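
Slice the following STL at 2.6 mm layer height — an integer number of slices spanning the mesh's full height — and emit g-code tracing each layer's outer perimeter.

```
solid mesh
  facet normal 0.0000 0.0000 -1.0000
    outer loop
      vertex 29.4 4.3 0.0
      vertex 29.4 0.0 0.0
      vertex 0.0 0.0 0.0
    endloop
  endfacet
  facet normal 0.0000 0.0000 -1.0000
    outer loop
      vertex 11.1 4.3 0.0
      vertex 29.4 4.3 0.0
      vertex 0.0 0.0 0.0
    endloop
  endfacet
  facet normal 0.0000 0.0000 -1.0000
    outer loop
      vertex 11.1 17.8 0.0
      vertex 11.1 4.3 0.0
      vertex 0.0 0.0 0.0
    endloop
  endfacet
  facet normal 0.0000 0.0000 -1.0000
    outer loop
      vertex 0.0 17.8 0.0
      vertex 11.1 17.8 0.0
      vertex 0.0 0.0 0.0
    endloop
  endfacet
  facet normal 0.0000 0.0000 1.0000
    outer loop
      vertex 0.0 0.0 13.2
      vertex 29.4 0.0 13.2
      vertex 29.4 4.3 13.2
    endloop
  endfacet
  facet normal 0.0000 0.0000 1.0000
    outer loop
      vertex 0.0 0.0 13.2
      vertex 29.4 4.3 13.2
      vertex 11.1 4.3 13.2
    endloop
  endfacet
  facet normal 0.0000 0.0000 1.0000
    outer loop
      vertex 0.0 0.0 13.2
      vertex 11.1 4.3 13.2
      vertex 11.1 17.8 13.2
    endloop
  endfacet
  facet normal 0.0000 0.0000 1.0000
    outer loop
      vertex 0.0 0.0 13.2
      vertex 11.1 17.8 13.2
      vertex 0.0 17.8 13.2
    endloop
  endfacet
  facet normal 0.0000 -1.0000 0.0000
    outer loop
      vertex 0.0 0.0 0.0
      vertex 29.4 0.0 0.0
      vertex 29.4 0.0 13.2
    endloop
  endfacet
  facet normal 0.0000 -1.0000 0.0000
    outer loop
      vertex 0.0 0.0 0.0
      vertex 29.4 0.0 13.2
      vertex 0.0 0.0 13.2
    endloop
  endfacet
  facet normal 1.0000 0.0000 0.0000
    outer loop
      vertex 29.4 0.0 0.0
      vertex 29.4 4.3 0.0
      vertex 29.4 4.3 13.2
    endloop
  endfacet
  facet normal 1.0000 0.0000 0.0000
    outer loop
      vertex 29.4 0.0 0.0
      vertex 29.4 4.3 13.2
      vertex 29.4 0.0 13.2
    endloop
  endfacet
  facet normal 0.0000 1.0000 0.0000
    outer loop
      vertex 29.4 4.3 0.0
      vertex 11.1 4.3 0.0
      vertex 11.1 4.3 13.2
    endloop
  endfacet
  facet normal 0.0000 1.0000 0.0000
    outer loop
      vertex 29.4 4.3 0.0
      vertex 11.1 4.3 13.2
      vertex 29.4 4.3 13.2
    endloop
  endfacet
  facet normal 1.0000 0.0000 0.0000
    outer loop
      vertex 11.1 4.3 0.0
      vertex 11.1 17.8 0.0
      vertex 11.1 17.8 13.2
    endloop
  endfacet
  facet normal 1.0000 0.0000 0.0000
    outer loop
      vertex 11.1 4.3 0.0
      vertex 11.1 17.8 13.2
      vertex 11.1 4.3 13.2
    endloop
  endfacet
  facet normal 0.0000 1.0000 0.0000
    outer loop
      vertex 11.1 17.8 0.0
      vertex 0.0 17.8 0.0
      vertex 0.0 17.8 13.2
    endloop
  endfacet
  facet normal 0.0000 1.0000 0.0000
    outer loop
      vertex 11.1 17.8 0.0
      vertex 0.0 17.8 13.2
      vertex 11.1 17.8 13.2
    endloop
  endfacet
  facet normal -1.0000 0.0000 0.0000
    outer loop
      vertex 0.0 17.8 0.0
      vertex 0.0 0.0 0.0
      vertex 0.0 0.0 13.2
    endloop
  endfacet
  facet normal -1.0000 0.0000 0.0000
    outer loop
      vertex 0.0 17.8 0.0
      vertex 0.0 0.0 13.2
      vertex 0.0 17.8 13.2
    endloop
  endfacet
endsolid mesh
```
; perimeter-only toolpath
G21 ; units = mm
G90 ; absolute positioning
G28 ; home
; layer 1
G0 Z2.6
G0 X0.0 Y0.0
G1 X29.4 Y0.0
G1 X29.4 Y4.3
G1 X11.1 Y4.3
G1 X11.1 Y17.8
G1 X0.0 Y17.8
G1 X0.0 Y0.0
; layer 2
G0 Z5.3
G0 X0.0 Y0.0
G1 X29.4 Y0.0
G1 X29.4 Y4.3
G1 X11.1 Y4.3
G1 X11.1 Y17.8
G1 X0.0 Y17.8
G1 X0.0 Y0.0
; layer 3
G0 Z7.9
G0 X0.0 Y0.0
G1 X29.4 Y0.0
G1 X29.4 Y4.3
G1 X11.1 Y4.3
G1 X11.1 Y17.8
G1 X0.0 Y17.8
G1 X0.0 Y0.0
; layer 4
G0 Z10.6
G0 X0.0 Y0.0
G1 X29.4 Y0.0
G1 X29.4 Y4.3
G1 X11.1 Y4.3
G1 X11.1 Y17.8
G1 X0.0 Y17.8
G1 X0.0 Y0.0
; layer 5
G0 Z13.2
G0 X0.0 Y0.0
G1 X29.4 Y0.0
G1 X29.4 Y4.3
G1 X11.1 Y4.3
G1 X11.1 Y17.8
G1 X0.0 Y17.8
G1 X0.0 Y0.0
M2 ; end

The solid is an L-shaped prism: outer 29.4 × 17.8 mm, arm thicknesses ≈ 4.3 mm (horizontal) and 11.1 mm (vertical), extruded 13.2 mm in z. Slicing at Δz = 2.6 mm — 5 equal slices spanning the solid's height, so layer i sits at z = i·h/5 — gives 5 non-empty perimeters. Each is a 6-segment closed polygon; G0 lifts to the layer z and rapids to the start vertex, then G1 traces the edges.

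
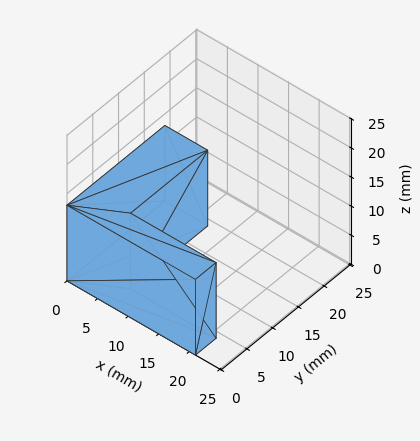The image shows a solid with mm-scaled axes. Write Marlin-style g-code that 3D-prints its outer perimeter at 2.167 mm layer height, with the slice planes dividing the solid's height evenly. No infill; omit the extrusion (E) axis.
Reading the render: the shape is an L-shaped prism: outer 21 × 19 mm, arm thicknesses ≈ 4 mm (horizontal) and 7 mm (vertical), extruded 13 mm in z (dimensions read to the nearest mm from the axis ticks). For the g-code, the solid's height is divided into equal slices at the stated Δz and each level perimeter traced with G1 moves after a G0 lift.

; perimeter-only toolpath
G21 ; units = mm
G90 ; absolute positioning
G28 ; home
; layer 1
G0 Z2.167
G0 X0.000 Y0.000
G1 X21.000 Y0.000
G1 X21.000 Y4.000
G1 X7.000 Y4.000
G1 X7.000 Y19.000
G1 X0.000 Y19.000
G1 X0.000 Y0.000
; layer 2
G0 Z4.333
G0 X0.000 Y0.000
G1 X21.000 Y0.000
G1 X21.000 Y4.000
G1 X7.000 Y4.000
G1 X7.000 Y19.000
G1 X0.000 Y19.000
G1 X0.000 Y0.000
; layer 3
G0 Z6.500
G0 X0.000 Y0.000
G1 X21.000 Y0.000
G1 X21.000 Y4.000
G1 X7.000 Y4.000
G1 X7.000 Y19.000
G1 X0.000 Y19.000
G1 X0.000 Y0.000
; layer 4
G0 Z8.667
G0 X0.000 Y0.000
G1 X21.000 Y0.000
G1 X21.000 Y4.000
G1 X7.000 Y4.000
G1 X7.000 Y19.000
G1 X0.000 Y19.000
G1 X0.000 Y0.000
; layer 5
G0 Z10.833
G0 X0.000 Y0.000
G1 X21.000 Y0.000
G1 X21.000 Y4.000
G1 X7.000 Y4.000
G1 X7.000 Y19.000
G1 X0.000 Y19.000
G1 X0.000 Y0.000
; layer 6
G0 Z13.000
G0 X0.000 Y0.000
G1 X21.000 Y0.000
G1 X21.000 Y4.000
G1 X7.000 Y4.000
G1 X7.000 Y19.000
G1 X0.000 Y19.000
G1 X0.000 Y0.000
M2 ; end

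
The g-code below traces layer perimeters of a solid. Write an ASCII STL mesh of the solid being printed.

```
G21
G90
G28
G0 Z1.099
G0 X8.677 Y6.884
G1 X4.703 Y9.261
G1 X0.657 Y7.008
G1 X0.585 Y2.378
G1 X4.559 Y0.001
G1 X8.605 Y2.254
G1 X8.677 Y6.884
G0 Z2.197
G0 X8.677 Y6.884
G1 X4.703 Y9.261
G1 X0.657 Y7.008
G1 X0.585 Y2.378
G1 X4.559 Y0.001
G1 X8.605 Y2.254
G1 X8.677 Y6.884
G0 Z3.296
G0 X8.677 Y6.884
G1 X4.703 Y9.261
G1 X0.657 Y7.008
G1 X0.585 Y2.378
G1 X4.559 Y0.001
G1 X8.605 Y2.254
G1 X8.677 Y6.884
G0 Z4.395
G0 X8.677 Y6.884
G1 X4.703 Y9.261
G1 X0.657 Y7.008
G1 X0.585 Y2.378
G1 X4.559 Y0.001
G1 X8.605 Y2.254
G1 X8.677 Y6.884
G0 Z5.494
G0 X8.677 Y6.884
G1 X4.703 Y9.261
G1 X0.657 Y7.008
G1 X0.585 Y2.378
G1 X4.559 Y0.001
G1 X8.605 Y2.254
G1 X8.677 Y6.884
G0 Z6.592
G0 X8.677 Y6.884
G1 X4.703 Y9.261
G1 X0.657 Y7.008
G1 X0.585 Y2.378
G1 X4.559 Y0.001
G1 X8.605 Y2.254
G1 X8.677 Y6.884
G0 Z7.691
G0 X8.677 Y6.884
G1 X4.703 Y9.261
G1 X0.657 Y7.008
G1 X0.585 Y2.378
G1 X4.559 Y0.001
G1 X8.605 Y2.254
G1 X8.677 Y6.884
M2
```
solid part
  facet normal 0.0000 0.0000 -1.0000
    outer loop
      vertex 0.657 7.008 0.000
      vertex 4.703 9.261 0.000
      vertex 8.677 6.884 0.000
    endloop
  endfacet
  facet normal 0.0000 0.0000 -1.0000
    outer loop
      vertex 0.585 2.378 0.000
      vertex 0.657 7.008 0.000
      vertex 8.677 6.884 0.000
    endloop
  endfacet
  facet normal 0.0000 0.0000 -1.0000
    outer loop
      vertex 4.559 0.001 0.000
      vertex 0.585 2.378 0.000
      vertex 8.677 6.884 0.000
    endloop
  endfacet
  facet normal 0.0000 0.0000 -1.0000
    outer loop
      vertex 8.605 2.254 0.000
      vertex 4.559 0.001 0.000
      vertex 8.677 6.884 0.000
    endloop
  endfacet
  facet normal 0.0000 0.0000 1.0000
    outer loop
      vertex 8.677 6.884 7.691
      vertex 4.703 9.261 7.691
      vertex 0.657 7.008 7.691
    endloop
  endfacet
  facet normal 0.0000 0.0000 1.0000
    outer loop
      vertex 8.677 6.884 7.691
      vertex 0.657 7.008 7.691
      vertex 0.585 2.378 7.691
    endloop
  endfacet
  facet normal 0.0000 0.0000 1.0000
    outer loop
      vertex 8.677 6.884 7.691
      vertex 0.585 2.378 7.691
      vertex 4.559 0.001 7.691
    endloop
  endfacet
  facet normal 0.0000 0.0000 1.0000
    outer loop
      vertex 8.677 6.884 7.691
      vertex 4.559 0.001 7.691
      vertex 8.605 2.254 7.691
    endloop
  endfacet
  facet normal 0.5133 0.8582 0.0000
    outer loop
      vertex 8.677 6.884 0.000
      vertex 4.703 9.261 0.000
      vertex 4.703 9.261 7.691
    endloop
  endfacet
  facet normal 0.5133 0.8582 0.0000
    outer loop
      vertex 8.677 6.884 0.000
      vertex 4.703 9.261 7.691
      vertex 8.677 6.884 7.691
    endloop
  endfacet
  facet normal -0.4865 0.8737 0.0000
    outer loop
      vertex 4.703 9.261 0.000
      vertex 0.657 7.008 0.000
      vertex 0.657 7.008 7.691
    endloop
  endfacet
  facet normal -0.4865 0.8737 0.0000
    outer loop
      vertex 4.703 9.261 0.000
      vertex 0.657 7.008 7.691
      vertex 4.703 9.261 7.691
    endloop
  endfacet
  facet normal -0.9999 0.0155 0.0000
    outer loop
      vertex 0.657 7.008 0.000
      vertex 0.585 2.378 0.000
      vertex 0.585 2.378 7.691
    endloop
  endfacet
  facet normal -0.9999 0.0155 0.0000
    outer loop
      vertex 0.657 7.008 0.000
      vertex 0.585 2.378 7.691
      vertex 0.657 7.008 7.691
    endloop
  endfacet
  facet normal -0.5133 -0.8582 0.0000
    outer loop
      vertex 0.585 2.378 0.000
      vertex 4.559 0.001 0.000
      vertex 4.559 0.001 7.691
    endloop
  endfacet
  facet normal -0.5133 -0.8582 0.0000
    outer loop
      vertex 0.585 2.378 0.000
      vertex 4.559 0.001 7.691
      vertex 0.585 2.378 7.691
    endloop
  endfacet
  facet normal 0.4865 -0.8737 0.0000
    outer loop
      vertex 4.559 0.001 0.000
      vertex 8.605 2.254 0.000
      vertex 8.605 2.254 7.691
    endloop
  endfacet
  facet normal 0.4865 -0.8737 0.0000
    outer loop
      vertex 4.559 0.001 0.000
      vertex 8.605 2.254 7.691
      vertex 4.559 0.001 7.691
    endloop
  endfacet
  facet normal 0.9999 -0.0155 0.0000
    outer loop
      vertex 8.605 2.254 0.000
      vertex 8.677 6.884 0.000
      vertex 8.677 6.884 7.691
    endloop
  endfacet
  facet normal 0.9999 -0.0155 0.0000
    outer loop
      vertex 8.605 2.254 0.000
      vertex 8.677 6.884 7.691
      vertex 8.605 2.254 7.691
    endloop
  endfacet
endsolid part

The G0 Z moves step by Δz≈1.099 mm. Every layer's G1 loop is the same polygon, so the solid is a straight extrusion of it from z=0 to z≈7.69. Closing with flat bottom and top caps and triangulating gives 20 facets — a regular 6-sided prism (a cylinder approximated with 6 flat sides), circumscribed radius ≈ 4.63 mm, height ≈ 7.69 mm.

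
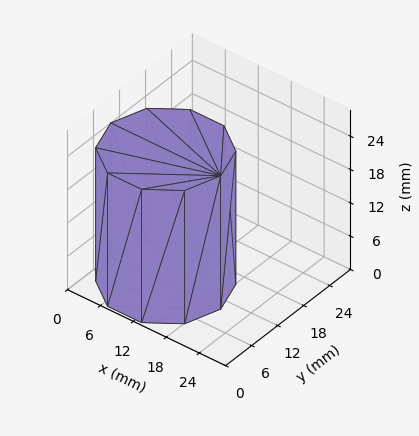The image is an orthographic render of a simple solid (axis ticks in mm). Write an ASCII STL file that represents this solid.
Reading the render: the shape is a regular 10-sided prism (a cylinder approximated with 10 flat sides), circumscribed radius ≈ 10 mm, height ≈ 24 mm (dimensions read to the nearest mm from the axis ticks). For the STL, each face is triangulated and given an outward normal.

solid part
  facet normal 0.0000 0.0000 -1.0000
    outer loop
      vertex 13.1 19.5 0.0
      vertex 18.1 15.9 0.0
      vertex 20.0 10.0 0.0
    endloop
  endfacet
  facet normal 0.0000 0.0000 -1.0000
    outer loop
      vertex 6.9 19.5 0.0
      vertex 13.1 19.5 0.0
      vertex 20.0 10.0 0.0
    endloop
  endfacet
  facet normal 0.0000 0.0000 -1.0000
    outer loop
      vertex 1.9 15.9 0.0
      vertex 6.9 19.5 0.0
      vertex 20.0 10.0 0.0
    endloop
  endfacet
  facet normal 0.0000 0.0000 -1.0000
    outer loop
      vertex 0.0 10.0 0.0
      vertex 1.9 15.9 0.0
      vertex 20.0 10.0 0.0
    endloop
  endfacet
  facet normal 0.0000 0.0000 -1.0000
    outer loop
      vertex 1.9 4.1 0.0
      vertex 0.0 10.0 0.0
      vertex 20.0 10.0 0.0
    endloop
  endfacet
  facet normal 0.0000 0.0000 -1.0000
    outer loop
      vertex 6.9 0.5 0.0
      vertex 1.9 4.1 0.0
      vertex 20.0 10.0 0.0
    endloop
  endfacet
  facet normal 0.0000 0.0000 -1.0000
    outer loop
      vertex 13.1 0.5 0.0
      vertex 6.9 0.5 0.0
      vertex 20.0 10.0 0.0
    endloop
  endfacet
  facet normal 0.0000 0.0000 -1.0000
    outer loop
      vertex 18.1 4.1 0.0
      vertex 13.1 0.5 0.0
      vertex 20.0 10.0 0.0
    endloop
  endfacet
  facet normal 0.0000 0.0000 1.0000
    outer loop
      vertex 20.0 10.0 24.0
      vertex 18.1 15.9 24.0
      vertex 13.1 19.5 24.0
    endloop
  endfacet
  facet normal 0.0000 0.0000 1.0000
    outer loop
      vertex 20.0 10.0 24.0
      vertex 13.1 19.5 24.0
      vertex 6.9 19.5 24.0
    endloop
  endfacet
  facet normal 0.0000 0.0000 1.0000
    outer loop
      vertex 20.0 10.0 24.0
      vertex 6.9 19.5 24.0
      vertex 1.9 15.9 24.0
    endloop
  endfacet
  facet normal 0.0000 0.0000 1.0000
    outer loop
      vertex 20.0 10.0 24.0
      vertex 1.9 15.9 24.0
      vertex 0.0 10.0 24.0
    endloop
  endfacet
  facet normal 0.0000 0.0000 1.0000
    outer loop
      vertex 20.0 10.0 24.0
      vertex 0.0 10.0 24.0
      vertex 1.9 4.1 24.0
    endloop
  endfacet
  facet normal 0.0000 0.0000 1.0000
    outer loop
      vertex 20.0 10.0 24.0
      vertex 1.9 4.1 24.0
      vertex 6.9 0.5 24.0
    endloop
  endfacet
  facet normal 0.0000 0.0000 1.0000
    outer loop
      vertex 20.0 10.0 24.0
      vertex 6.9 0.5 24.0
      vertex 13.1 0.5 24.0
    endloop
  endfacet
  facet normal 0.0000 0.0000 1.0000
    outer loop
      vertex 20.0 10.0 24.0
      vertex 13.1 0.5 24.0
      vertex 18.1 4.1 24.0
    endloop
  endfacet
  facet normal 0.9519 0.3065 0.0000
    outer loop
      vertex 20.0 10.0 0.0
      vertex 18.1 15.9 0.0
      vertex 18.1 15.9 24.0
    endloop
  endfacet
  facet normal 0.9519 0.3065 0.0000
    outer loop
      vertex 20.0 10.0 0.0
      vertex 18.1 15.9 24.0
      vertex 20.0 10.0 24.0
    endloop
  endfacet
  facet normal 0.5843 0.8115 0.0000
    outer loop
      vertex 18.1 15.9 0.0
      vertex 13.1 19.5 0.0
      vertex 13.1 19.5 24.0
    endloop
  endfacet
  facet normal 0.5843 0.8115 0.0000
    outer loop
      vertex 18.1 15.9 0.0
      vertex 13.1 19.5 24.0
      vertex 18.1 15.9 24.0
    endloop
  endfacet
  facet normal 0.0000 1.0000 0.0000
    outer loop
      vertex 13.1 19.5 0.0
      vertex 6.9 19.5 0.0
      vertex 6.9 19.5 24.0
    endloop
  endfacet
  facet normal 0.0000 1.0000 0.0000
    outer loop
      vertex 13.1 19.5 0.0
      vertex 6.9 19.5 24.0
      vertex 13.1 19.5 24.0
    endloop
  endfacet
  facet normal -0.5843 0.8115 0.0000
    outer loop
      vertex 6.9 19.5 0.0
      vertex 1.9 15.9 0.0
      vertex 1.9 15.9 24.0
    endloop
  endfacet
  facet normal -0.5843 0.8115 0.0000
    outer loop
      vertex 6.9 19.5 0.0
      vertex 1.9 15.9 24.0
      vertex 6.9 19.5 24.0
    endloop
  endfacet
  facet normal -0.9519 0.3065 0.0000
    outer loop
      vertex 1.9 15.9 0.0
      vertex 0.0 10.0 0.0
      vertex 0.0 10.0 24.0
    endloop
  endfacet
  facet normal -0.9519 0.3065 0.0000
    outer loop
      vertex 1.9 15.9 0.0
      vertex 0.0 10.0 24.0
      vertex 1.9 15.9 24.0
    endloop
  endfacet
  facet normal -0.9519 -0.3065 0.0000
    outer loop
      vertex 0.0 10.0 0.0
      vertex 1.9 4.1 0.0
      vertex 1.9 4.1 24.0
    endloop
  endfacet
  facet normal -0.9519 -0.3065 0.0000
    outer loop
      vertex 0.0 10.0 0.0
      vertex 1.9 4.1 24.0
      vertex 0.0 10.0 24.0
    endloop
  endfacet
  facet normal -0.5843 -0.8115 0.0000
    outer loop
      vertex 1.9 4.1 0.0
      vertex 6.9 0.5 0.0
      vertex 6.9 0.5 24.0
    endloop
  endfacet
  facet normal -0.5843 -0.8115 0.0000
    outer loop
      vertex 1.9 4.1 0.0
      vertex 6.9 0.5 24.0
      vertex 1.9 4.1 24.0
    endloop
  endfacet
  facet normal 0.0000 -1.0000 0.0000
    outer loop
      vertex 6.9 0.5 0.0
      vertex 13.1 0.5 0.0
      vertex 13.1 0.5 24.0
    endloop
  endfacet
  facet normal 0.0000 -1.0000 0.0000
    outer loop
      vertex 6.9 0.5 0.0
      vertex 13.1 0.5 24.0
      vertex 6.9 0.5 24.0
    endloop
  endfacet
  facet normal 0.5843 -0.8115 0.0000
    outer loop
      vertex 13.1 0.5 0.0
      vertex 18.1 4.1 0.0
      vertex 18.1 4.1 24.0
    endloop
  endfacet
  facet normal 0.5843 -0.8115 0.0000
    outer loop
      vertex 13.1 0.5 0.0
      vertex 18.1 4.1 24.0
      vertex 13.1 0.5 24.0
    endloop
  endfacet
  facet normal 0.9519 -0.3065 0.0000
    outer loop
      vertex 18.1 4.1 0.0
      vertex 20.0 10.0 0.0
      vertex 20.0 10.0 24.0
    endloop
  endfacet
  facet normal 0.9519 -0.3065 0.0000
    outer loop
      vertex 18.1 4.1 0.0
      vertex 20.0 10.0 24.0
      vertex 18.1 4.1 24.0
    endloop
  endfacet
endsolid part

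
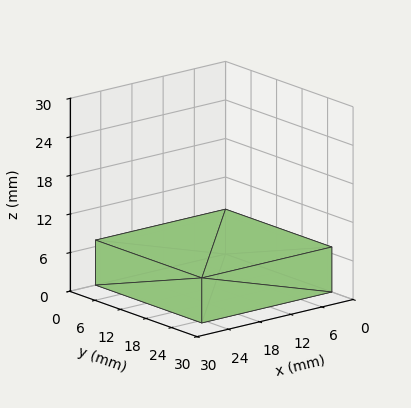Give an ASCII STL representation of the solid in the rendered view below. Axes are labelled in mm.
Reading the render: the shape is a rectangular box, roughly 25 × 25 mm footprint and 7 mm tall (dimensions read to the nearest mm from the axis ticks). For the STL, each face is triangulated and given an outward normal.

solid part
  facet normal 0.0000 0.0000 -1.0000
    outer loop
      vertex 25.000 25.000 0.000
      vertex 25.000 0.000 0.000
      vertex 0.000 0.000 0.000
    endloop
  endfacet
  facet normal 0.0000 0.0000 -1.0000
    outer loop
      vertex 0.000 25.000 0.000
      vertex 25.000 25.000 0.000
      vertex 0.000 0.000 0.000
    endloop
  endfacet
  facet normal 0.0000 0.0000 1.0000
    outer loop
      vertex 0.000 0.000 7.000
      vertex 25.000 0.000 7.000
      vertex 25.000 25.000 7.000
    endloop
  endfacet
  facet normal 0.0000 0.0000 1.0000
    outer loop
      vertex 0.000 0.000 7.000
      vertex 25.000 25.000 7.000
      vertex 0.000 25.000 7.000
    endloop
  endfacet
  facet normal 0.0000 -1.0000 0.0000
    outer loop
      vertex 0.000 0.000 0.000
      vertex 25.000 0.000 0.000
      vertex 25.000 0.000 7.000
    endloop
  endfacet
  facet normal 0.0000 -1.0000 0.0000
    outer loop
      vertex 0.000 0.000 0.000
      vertex 25.000 0.000 7.000
      vertex 0.000 0.000 7.000
    endloop
  endfacet
  facet normal 0.0000 1.0000 0.0000
    outer loop
      vertex 25.000 25.000 7.000
      vertex 25.000 25.000 0.000
      vertex 0.000 25.000 0.000
    endloop
  endfacet
  facet normal 0.0000 1.0000 0.0000
    outer loop
      vertex 0.000 25.000 7.000
      vertex 25.000 25.000 7.000
      vertex 0.000 25.000 0.000
    endloop
  endfacet
  facet normal -1.0000 0.0000 0.0000
    outer loop
      vertex 0.000 25.000 7.000
      vertex 0.000 25.000 0.000
      vertex 0.000 0.000 0.000
    endloop
  endfacet
  facet normal -1.0000 0.0000 0.0000
    outer loop
      vertex 0.000 0.000 7.000
      vertex 0.000 25.000 7.000
      vertex 0.000 0.000 0.000
    endloop
  endfacet
  facet normal 1.0000 0.0000 0.0000
    outer loop
      vertex 25.000 0.000 0.000
      vertex 25.000 25.000 0.000
      vertex 25.000 25.000 7.000
    endloop
  endfacet
  facet normal 1.0000 0.0000 0.0000
    outer loop
      vertex 25.000 0.000 0.000
      vertex 25.000 25.000 7.000
      vertex 25.000 0.000 7.000
    endloop
  endfacet
endsolid part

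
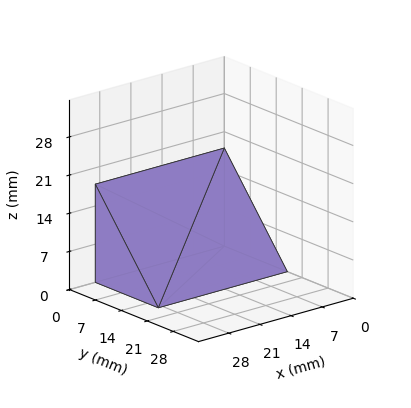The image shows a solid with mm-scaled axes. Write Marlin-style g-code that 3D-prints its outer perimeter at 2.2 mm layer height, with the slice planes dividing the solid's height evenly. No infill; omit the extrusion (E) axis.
Reading the render: the shape is a wedge (ramp): 29 × 17 mm base, rising to 18 mm along the y=0 edge and sloping linearly to z=0 at y=17 (dimensions read to the nearest mm from the axis ticks). For the g-code, the solid's height is divided into equal slices at the stated Δz and each level perimeter traced with G1 moves after a G0 lift.

; perimeter-only toolpath
G21 ; units = mm
G90 ; absolute positioning
G28 ; home
; layer 1
G0 Z2.2
G0 X0.0 Y0.0
G1 X29.0 Y0.0
G1 X29.0 Y14.9
G1 X0.0 Y14.9
G1 X0.0 Y0.0
; layer 2
G0 Z4.5
G0 X0.0 Y0.0
G1 X29.0 Y0.0
G1 X29.0 Y12.8
G1 X0.0 Y12.8
G1 X0.0 Y0.0
; layer 3
G0 Z6.8
G0 X0.0 Y0.0
G1 X29.0 Y0.0
G1 X29.0 Y10.6
G1 X0.0 Y10.6
G1 X0.0 Y0.0
; layer 4
G0 Z9.0
G0 X0.0 Y0.0
G1 X29.0 Y0.0
G1 X29.0 Y8.5
G1 X0.0 Y8.5
G1 X0.0 Y0.0
; layer 5
G0 Z11.2
G0 X0.0 Y0.0
G1 X29.0 Y0.0
G1 X29.0 Y6.4
G1 X0.0 Y6.4
G1 X0.0 Y0.0
; layer 6
G0 Z13.5
G0 X0.0 Y0.0
G1 X29.0 Y0.0
G1 X29.0 Y4.2
G1 X0.0 Y4.2
G1 X0.0 Y0.0
; layer 7
G0 Z15.8
G0 X0.0 Y0.0
G1 X29.0 Y0.0
G1 X29.0 Y2.1
G1 X0.0 Y2.1
G1 X0.0 Y0.0
M2 ; end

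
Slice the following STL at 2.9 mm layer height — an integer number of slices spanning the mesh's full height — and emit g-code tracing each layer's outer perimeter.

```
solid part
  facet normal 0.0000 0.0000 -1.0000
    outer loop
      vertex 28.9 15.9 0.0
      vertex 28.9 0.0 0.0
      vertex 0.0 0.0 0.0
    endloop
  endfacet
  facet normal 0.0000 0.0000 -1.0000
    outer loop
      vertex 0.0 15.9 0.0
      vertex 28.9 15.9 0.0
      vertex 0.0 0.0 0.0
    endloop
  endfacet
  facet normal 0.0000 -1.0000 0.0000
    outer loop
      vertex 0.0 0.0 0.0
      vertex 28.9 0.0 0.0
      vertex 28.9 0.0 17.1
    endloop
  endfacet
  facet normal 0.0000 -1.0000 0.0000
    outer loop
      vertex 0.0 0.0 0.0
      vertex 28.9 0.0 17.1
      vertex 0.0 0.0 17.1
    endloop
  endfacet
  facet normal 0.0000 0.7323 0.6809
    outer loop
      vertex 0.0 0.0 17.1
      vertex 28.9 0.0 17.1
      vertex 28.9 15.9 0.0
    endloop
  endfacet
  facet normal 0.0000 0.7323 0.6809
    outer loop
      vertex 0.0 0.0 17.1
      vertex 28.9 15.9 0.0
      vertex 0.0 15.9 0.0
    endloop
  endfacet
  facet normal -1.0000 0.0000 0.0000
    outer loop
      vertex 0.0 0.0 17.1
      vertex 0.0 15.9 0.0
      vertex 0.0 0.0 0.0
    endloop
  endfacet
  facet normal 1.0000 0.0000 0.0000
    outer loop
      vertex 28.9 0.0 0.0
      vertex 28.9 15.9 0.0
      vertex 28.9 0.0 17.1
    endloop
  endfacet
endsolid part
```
; perimeter-only toolpath
G21 ; units = mm
G90 ; absolute positioning
G28 ; home
; layer 1
G0 Z2.9
G0 X0.0 Y0.0
G1 X28.9 Y0.0
G1 X28.9 Y13.2
G1 X0.0 Y13.2
G1 X0.0 Y0.0
; layer 2
G0 Z5.7
G0 X0.0 Y0.0
G1 X28.9 Y0.0
G1 X28.9 Y10.6
G1 X0.0 Y10.6
G1 X0.0 Y0.0
; layer 3
G0 Z8.6
G0 X0.0 Y0.0
G1 X28.9 Y0.0
G1 X28.9 Y8.0
G1 X0.0 Y8.0
G1 X0.0 Y0.0
; layer 4
G0 Z11.4
G0 X0.0 Y0.0
G1 X28.9 Y0.0
G1 X28.9 Y5.3
G1 X0.0 Y5.3
G1 X0.0 Y0.0
; layer 5
G0 Z14.2
G0 X0.0 Y0.0
G1 X28.9 Y0.0
G1 X28.9 Y2.7
G1 X0.0 Y2.7
G1 X0.0 Y0.0
M2 ; end

The solid is a wedge (ramp): 28.9 × 15.9 mm base, rising to 17.1 mm along the y=0 edge and sloping linearly to z=0 at y=15.9. Slicing at Δz = 2.9 mm — 6 equal slices spanning the solid's height, so layer i sits at z = i·h/6 — gives 5 non-empty perimeters. Each is a 4-segment closed polygon; G0 lifts to the layer z and rapids to the start vertex, then G1 traces the edges. The cross-section shrinks linearly with z (the slice at the apex is degenerate and omitted).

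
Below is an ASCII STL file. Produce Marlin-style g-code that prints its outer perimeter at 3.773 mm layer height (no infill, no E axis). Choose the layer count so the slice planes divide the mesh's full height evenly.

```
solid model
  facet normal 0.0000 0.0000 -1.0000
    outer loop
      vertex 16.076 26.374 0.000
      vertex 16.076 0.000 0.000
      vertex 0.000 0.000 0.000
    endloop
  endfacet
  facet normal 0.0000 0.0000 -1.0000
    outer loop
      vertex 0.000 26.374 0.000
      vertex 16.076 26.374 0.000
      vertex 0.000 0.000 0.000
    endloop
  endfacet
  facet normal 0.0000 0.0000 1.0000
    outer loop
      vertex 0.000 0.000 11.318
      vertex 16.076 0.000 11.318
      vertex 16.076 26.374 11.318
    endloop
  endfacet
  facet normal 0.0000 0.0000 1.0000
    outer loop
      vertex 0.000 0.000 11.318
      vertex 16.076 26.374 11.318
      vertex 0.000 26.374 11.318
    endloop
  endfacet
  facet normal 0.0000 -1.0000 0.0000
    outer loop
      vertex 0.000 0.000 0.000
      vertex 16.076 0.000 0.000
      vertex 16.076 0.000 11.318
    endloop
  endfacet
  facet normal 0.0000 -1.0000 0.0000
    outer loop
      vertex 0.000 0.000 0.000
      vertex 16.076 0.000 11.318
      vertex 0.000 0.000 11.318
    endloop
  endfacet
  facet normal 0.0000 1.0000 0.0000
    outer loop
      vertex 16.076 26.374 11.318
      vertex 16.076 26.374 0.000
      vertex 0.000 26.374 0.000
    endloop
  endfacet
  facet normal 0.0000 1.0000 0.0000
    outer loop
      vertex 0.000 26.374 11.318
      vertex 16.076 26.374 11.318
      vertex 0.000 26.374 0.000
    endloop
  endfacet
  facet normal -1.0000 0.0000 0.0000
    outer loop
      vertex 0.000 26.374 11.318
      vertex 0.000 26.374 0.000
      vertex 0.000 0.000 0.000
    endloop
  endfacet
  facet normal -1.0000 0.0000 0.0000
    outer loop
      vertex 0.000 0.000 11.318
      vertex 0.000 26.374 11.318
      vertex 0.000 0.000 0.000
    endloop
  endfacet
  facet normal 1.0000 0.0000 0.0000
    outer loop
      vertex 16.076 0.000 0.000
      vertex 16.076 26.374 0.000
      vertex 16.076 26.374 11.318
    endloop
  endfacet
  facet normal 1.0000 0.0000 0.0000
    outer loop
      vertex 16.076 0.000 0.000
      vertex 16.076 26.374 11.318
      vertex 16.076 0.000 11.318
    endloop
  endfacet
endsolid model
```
; perimeter-only toolpath
G21 ; units = mm
G90 ; absolute positioning
G28 ; home
; layer 1
G0 Z3.773
G0 X0.000 Y0.000
G1 X16.076 Y0.000
G1 X16.076 Y26.374
G1 X0.000 Y26.374
G1 X0.000 Y0.000
; layer 2
G0 Z7.545
G0 X0.000 Y0.000
G1 X16.076 Y0.000
G1 X16.076 Y26.374
G1 X0.000 Y26.374
G1 X0.000 Y0.000
; layer 3
G0 Z11.318
G0 X0.000 Y0.000
G1 X16.076 Y0.000
G1 X16.076 Y26.374
G1 X0.000 Y26.374
G1 X0.000 Y0.000
M2 ; end

The solid is a rectangular box, roughly 16.1 × 26.4 mm footprint and 11.3 mm tall. Slicing at Δz = 3.773 mm — 3 equal slices spanning the solid's height, so layer i sits at z = i·h/3 — gives 3 non-empty perimeters. Each is a 4-segment closed polygon; G0 lifts to the layer z and rapids to the start vertex, then G1 traces the edges.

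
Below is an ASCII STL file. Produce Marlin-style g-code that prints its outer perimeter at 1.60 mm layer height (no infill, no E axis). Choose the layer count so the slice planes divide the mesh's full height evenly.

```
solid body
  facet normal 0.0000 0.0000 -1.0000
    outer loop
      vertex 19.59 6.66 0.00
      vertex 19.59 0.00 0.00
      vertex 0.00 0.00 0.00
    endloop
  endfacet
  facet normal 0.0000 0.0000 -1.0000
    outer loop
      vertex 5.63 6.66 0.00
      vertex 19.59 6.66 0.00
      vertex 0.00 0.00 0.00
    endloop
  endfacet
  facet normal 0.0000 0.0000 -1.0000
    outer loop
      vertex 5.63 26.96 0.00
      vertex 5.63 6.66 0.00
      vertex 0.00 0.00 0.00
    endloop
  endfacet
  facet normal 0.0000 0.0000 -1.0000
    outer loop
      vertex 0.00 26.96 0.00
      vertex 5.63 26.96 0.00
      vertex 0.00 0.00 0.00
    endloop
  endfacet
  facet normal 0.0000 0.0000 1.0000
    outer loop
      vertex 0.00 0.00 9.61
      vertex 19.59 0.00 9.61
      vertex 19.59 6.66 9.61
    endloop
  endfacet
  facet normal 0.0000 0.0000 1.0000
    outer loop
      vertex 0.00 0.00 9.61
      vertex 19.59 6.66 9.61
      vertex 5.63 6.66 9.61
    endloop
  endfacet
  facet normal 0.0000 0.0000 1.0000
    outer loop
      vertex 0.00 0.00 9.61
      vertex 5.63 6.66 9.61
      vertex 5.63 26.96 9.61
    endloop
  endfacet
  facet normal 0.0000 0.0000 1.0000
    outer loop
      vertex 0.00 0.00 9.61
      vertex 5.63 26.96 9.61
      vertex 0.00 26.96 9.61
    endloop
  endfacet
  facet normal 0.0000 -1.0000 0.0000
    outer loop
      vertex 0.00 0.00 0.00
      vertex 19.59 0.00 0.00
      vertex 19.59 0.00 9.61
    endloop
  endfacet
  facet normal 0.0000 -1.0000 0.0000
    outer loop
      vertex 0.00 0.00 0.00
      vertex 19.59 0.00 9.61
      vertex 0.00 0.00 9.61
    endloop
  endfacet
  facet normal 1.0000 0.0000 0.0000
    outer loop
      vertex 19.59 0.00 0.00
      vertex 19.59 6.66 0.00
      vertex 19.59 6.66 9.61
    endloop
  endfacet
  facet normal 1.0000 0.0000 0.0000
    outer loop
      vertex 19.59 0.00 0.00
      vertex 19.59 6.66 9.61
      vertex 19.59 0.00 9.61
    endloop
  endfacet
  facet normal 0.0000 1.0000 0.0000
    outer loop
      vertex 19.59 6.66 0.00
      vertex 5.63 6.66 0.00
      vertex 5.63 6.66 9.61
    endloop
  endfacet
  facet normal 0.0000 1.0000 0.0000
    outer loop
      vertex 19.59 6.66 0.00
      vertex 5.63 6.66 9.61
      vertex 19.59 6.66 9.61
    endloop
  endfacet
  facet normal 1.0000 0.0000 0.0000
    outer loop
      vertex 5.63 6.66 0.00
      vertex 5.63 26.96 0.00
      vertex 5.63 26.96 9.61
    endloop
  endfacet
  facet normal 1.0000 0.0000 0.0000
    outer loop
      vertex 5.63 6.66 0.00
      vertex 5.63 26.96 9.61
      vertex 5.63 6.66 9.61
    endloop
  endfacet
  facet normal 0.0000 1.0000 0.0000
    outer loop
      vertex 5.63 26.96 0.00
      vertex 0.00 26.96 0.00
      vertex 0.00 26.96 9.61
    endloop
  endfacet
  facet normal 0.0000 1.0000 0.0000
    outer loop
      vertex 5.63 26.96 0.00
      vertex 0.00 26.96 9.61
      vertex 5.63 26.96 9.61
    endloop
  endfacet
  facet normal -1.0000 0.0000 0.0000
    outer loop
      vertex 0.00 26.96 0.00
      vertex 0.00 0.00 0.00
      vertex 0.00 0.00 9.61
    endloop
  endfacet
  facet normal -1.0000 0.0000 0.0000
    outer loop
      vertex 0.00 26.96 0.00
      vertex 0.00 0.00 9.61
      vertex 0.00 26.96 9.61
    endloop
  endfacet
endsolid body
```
; perimeter-only toolpath
G21 ; units = mm
G90 ; absolute positioning
G28 ; home
; layer 1
G0 Z1.60
G0 X0.00 Y0.00
G1 X19.59 Y0.00
G1 X19.59 Y6.66
G1 X5.63 Y6.66
G1 X5.63 Y26.96
G1 X0.00 Y26.96
G1 X0.00 Y0.00
; layer 2
G0 Z3.20
G0 X0.00 Y0.00
G1 X19.59 Y0.00
G1 X19.59 Y6.66
G1 X5.63 Y6.66
G1 X5.63 Y26.96
G1 X0.00 Y26.96
G1 X0.00 Y0.00
; layer 3
G0 Z4.80
G0 X0.00 Y0.00
G1 X19.59 Y0.00
G1 X19.59 Y6.66
G1 X5.63 Y6.66
G1 X5.63 Y26.96
G1 X0.00 Y26.96
G1 X0.00 Y0.00
; layer 4
G0 Z6.41
G0 X0.00 Y0.00
G1 X19.59 Y0.00
G1 X19.59 Y6.66
G1 X5.63 Y6.66
G1 X5.63 Y26.96
G1 X0.00 Y26.96
G1 X0.00 Y0.00
; layer 5
G0 Z8.01
G0 X0.00 Y0.00
G1 X19.59 Y0.00
G1 X19.59 Y6.66
G1 X5.63 Y6.66
G1 X5.63 Y26.96
G1 X0.00 Y26.96
G1 X0.00 Y0.00
; layer 6
G0 Z9.61
G0 X0.00 Y0.00
G1 X19.59 Y0.00
G1 X19.59 Y6.66
G1 X5.63 Y6.66
G1 X5.63 Y26.96
G1 X0.00 Y26.96
G1 X0.00 Y0.00
M2 ; end

The solid is an L-shaped prism: outer 19.6 × 27 mm, arm thicknesses ≈ 6.66 mm (horizontal) and 5.63 mm (vertical), extruded 9.61 mm in z. Slicing at Δz = 1.60 mm — 6 equal slices spanning the solid's height, so layer i sits at z = i·h/6 — gives 6 non-empty perimeters. Each is a 6-segment closed polygon; G0 lifts to the layer z and rapids to the start vertex, then G1 traces the edges.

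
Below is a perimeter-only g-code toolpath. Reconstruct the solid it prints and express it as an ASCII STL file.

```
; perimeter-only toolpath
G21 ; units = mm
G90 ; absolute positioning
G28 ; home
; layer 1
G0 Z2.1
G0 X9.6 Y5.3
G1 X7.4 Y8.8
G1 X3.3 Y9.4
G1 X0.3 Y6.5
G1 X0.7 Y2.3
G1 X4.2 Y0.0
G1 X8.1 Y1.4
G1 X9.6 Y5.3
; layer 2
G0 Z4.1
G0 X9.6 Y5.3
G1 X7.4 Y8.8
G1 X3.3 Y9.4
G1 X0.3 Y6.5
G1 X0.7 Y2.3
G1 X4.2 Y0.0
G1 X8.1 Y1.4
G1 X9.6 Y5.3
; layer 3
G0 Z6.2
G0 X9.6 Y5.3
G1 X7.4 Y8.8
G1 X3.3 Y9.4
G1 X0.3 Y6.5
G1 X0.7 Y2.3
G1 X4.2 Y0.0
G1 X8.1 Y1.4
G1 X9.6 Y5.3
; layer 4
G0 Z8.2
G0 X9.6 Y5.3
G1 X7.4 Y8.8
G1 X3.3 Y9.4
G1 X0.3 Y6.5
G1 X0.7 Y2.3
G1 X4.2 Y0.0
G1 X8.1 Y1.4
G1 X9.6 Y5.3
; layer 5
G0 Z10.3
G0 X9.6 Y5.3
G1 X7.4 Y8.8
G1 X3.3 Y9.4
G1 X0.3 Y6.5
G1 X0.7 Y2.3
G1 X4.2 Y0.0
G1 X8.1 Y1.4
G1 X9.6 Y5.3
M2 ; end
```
solid part
  facet normal 0.0000 0.0000 -1.0000
    outer loop
      vertex 3.3 9.4 0.0
      vertex 7.4 8.8 0.0
      vertex 9.6 5.3 0.0
    endloop
  endfacet
  facet normal 0.0000 0.0000 -1.0000
    outer loop
      vertex 0.3 6.5 0.0
      vertex 3.3 9.4 0.0
      vertex 9.6 5.3 0.0
    endloop
  endfacet
  facet normal 0.0000 0.0000 -1.0000
    outer loop
      vertex 0.7 2.3 0.0
      vertex 0.3 6.5 0.0
      vertex 9.6 5.3 0.0
    endloop
  endfacet
  facet normal 0.0000 0.0000 -1.0000
    outer loop
      vertex 4.2 0.0 0.0
      vertex 0.7 2.3 0.0
      vertex 9.6 5.3 0.0
    endloop
  endfacet
  facet normal 0.0000 0.0000 -1.0000
    outer loop
      vertex 8.1 1.4 0.0
      vertex 4.2 0.0 0.0
      vertex 9.6 5.3 0.0
    endloop
  endfacet
  facet normal 0.0000 0.0000 1.0000
    outer loop
      vertex 9.6 5.3 10.3
      vertex 7.4 8.8 10.3
      vertex 3.3 9.4 10.3
    endloop
  endfacet
  facet normal 0.0000 0.0000 1.0000
    outer loop
      vertex 9.6 5.3 10.3
      vertex 3.3 9.4 10.3
      vertex 0.3 6.5 10.3
    endloop
  endfacet
  facet normal 0.0000 0.0000 1.0000
    outer loop
      vertex 9.6 5.3 10.3
      vertex 0.3 6.5 10.3
      vertex 0.7 2.3 10.3
    endloop
  endfacet
  facet normal 0.0000 0.0000 1.0000
    outer loop
      vertex 9.6 5.3 10.3
      vertex 0.7 2.3 10.3
      vertex 4.2 0.0 10.3
    endloop
  endfacet
  facet normal 0.0000 0.0000 1.0000
    outer loop
      vertex 9.6 5.3 10.3
      vertex 4.2 0.0 10.3
      vertex 8.1 1.4 10.3
    endloop
  endfacet
  facet normal 0.8466 0.5322 0.0000
    outer loop
      vertex 9.6 5.3 0.0
      vertex 7.4 8.8 0.0
      vertex 7.4 8.8 10.3
    endloop
  endfacet
  facet normal 0.8466 0.5322 0.0000
    outer loop
      vertex 9.6 5.3 0.0
      vertex 7.4 8.8 10.3
      vertex 9.6 5.3 10.3
    endloop
  endfacet
  facet normal 0.1448 0.9895 0.0000
    outer loop
      vertex 7.4 8.8 0.0
      vertex 3.3 9.4 0.0
      vertex 3.3 9.4 10.3
    endloop
  endfacet
  facet normal 0.1448 0.9895 0.0000
    outer loop
      vertex 7.4 8.8 0.0
      vertex 3.3 9.4 10.3
      vertex 7.4 8.8 10.3
    endloop
  endfacet
  facet normal -0.6950 0.7190 0.0000
    outer loop
      vertex 3.3 9.4 0.0
      vertex 0.3 6.5 0.0
      vertex 0.3 6.5 10.3
    endloop
  endfacet
  facet normal -0.6950 0.7190 0.0000
    outer loop
      vertex 3.3 9.4 0.0
      vertex 0.3 6.5 10.3
      vertex 3.3 9.4 10.3
    endloop
  endfacet
  facet normal -0.9955 -0.0948 0.0000
    outer loop
      vertex 0.3 6.5 0.0
      vertex 0.7 2.3 0.0
      vertex 0.7 2.3 10.3
    endloop
  endfacet
  facet normal -0.9955 -0.0948 0.0000
    outer loop
      vertex 0.3 6.5 0.0
      vertex 0.7 2.3 10.3
      vertex 0.3 6.5 10.3
    endloop
  endfacet
  facet normal -0.5492 -0.8357 0.0000
    outer loop
      vertex 0.7 2.3 0.0
      vertex 4.2 0.0 0.0
      vertex 4.2 0.0 10.3
    endloop
  endfacet
  facet normal -0.5492 -0.8357 0.0000
    outer loop
      vertex 0.7 2.3 0.0
      vertex 4.2 0.0 10.3
      vertex 0.7 2.3 10.3
    endloop
  endfacet
  facet normal 0.3379 -0.9412 0.0000
    outer loop
      vertex 4.2 0.0 0.0
      vertex 8.1 1.4 0.0
      vertex 8.1 1.4 10.3
    endloop
  endfacet
  facet normal 0.3379 -0.9412 0.0000
    outer loop
      vertex 4.2 0.0 0.0
      vertex 8.1 1.4 10.3
      vertex 4.2 0.0 10.3
    endloop
  endfacet
  facet normal 0.9333 -0.3590 0.0000
    outer loop
      vertex 8.1 1.4 0.0
      vertex 9.6 5.3 0.0
      vertex 9.6 5.3 10.3
    endloop
  endfacet
  facet normal 0.9333 -0.3590 0.0000
    outer loop
      vertex 8.1 1.4 0.0
      vertex 9.6 5.3 10.3
      vertex 8.1 1.4 10.3
    endloop
  endfacet
endsolid part

The G0 Z moves step by Δz≈2.1 mm. Every layer's G1 loop is the same polygon, so the solid is a straight extrusion of it from z=0 to z≈10.3. Closing with flat bottom and top caps and triangulating gives 24 facets — a regular 7-sided prism (a cylinder approximated with 7 flat sides), circumscribed radius ≈ 4.8 mm, height ≈ 10.3 mm.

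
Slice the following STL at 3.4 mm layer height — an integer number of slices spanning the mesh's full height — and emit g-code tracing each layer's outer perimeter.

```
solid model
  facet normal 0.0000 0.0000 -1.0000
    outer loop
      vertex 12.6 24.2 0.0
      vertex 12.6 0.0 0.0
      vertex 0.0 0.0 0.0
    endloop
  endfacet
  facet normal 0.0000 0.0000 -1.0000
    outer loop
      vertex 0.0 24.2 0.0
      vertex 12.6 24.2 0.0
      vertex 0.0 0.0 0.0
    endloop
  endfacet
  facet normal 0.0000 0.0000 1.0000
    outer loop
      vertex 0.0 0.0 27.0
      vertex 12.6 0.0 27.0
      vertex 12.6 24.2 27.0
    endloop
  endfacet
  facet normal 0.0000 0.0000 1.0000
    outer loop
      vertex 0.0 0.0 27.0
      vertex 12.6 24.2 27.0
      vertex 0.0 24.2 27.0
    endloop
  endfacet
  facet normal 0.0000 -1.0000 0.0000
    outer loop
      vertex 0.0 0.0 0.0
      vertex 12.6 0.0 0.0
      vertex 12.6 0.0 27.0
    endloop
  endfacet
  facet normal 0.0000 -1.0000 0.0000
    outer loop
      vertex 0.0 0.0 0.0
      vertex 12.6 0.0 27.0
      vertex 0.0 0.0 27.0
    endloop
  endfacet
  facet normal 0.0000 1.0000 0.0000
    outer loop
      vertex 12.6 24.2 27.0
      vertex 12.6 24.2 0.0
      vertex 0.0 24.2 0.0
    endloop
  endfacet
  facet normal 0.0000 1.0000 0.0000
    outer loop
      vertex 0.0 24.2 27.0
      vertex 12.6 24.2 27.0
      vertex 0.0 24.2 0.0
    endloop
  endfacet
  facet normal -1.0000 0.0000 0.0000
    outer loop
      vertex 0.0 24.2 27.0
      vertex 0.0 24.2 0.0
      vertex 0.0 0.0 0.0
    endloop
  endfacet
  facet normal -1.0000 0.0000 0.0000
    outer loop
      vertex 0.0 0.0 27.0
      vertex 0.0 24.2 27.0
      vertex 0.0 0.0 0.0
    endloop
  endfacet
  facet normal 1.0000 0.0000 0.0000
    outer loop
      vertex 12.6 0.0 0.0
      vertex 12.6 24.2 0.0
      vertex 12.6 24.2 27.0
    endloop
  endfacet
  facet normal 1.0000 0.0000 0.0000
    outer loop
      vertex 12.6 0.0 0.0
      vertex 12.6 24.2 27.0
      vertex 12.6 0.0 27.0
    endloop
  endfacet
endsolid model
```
; perimeter-only toolpath
G21 ; units = mm
G90 ; absolute positioning
G28 ; home
; layer 1
G0 Z3.4
G0 X0.0 Y0.0
G1 X12.6 Y0.0
G1 X12.6 Y24.2
G1 X0.0 Y24.2
G1 X0.0 Y0.0
; layer 2
G0 Z6.8
G0 X0.0 Y0.0
G1 X12.6 Y0.0
G1 X12.6 Y24.2
G1 X0.0 Y24.2
G1 X0.0 Y0.0
; layer 3
G0 Z10.1
G0 X0.0 Y0.0
G1 X12.6 Y0.0
G1 X12.6 Y24.2
G1 X0.0 Y24.2
G1 X0.0 Y0.0
; layer 4
G0 Z13.5
G0 X0.0 Y0.0
G1 X12.6 Y0.0
G1 X12.6 Y24.2
G1 X0.0 Y24.2
G1 X0.0 Y0.0
; layer 5
G0 Z16.9
G0 X0.0 Y0.0
G1 X12.6 Y0.0
G1 X12.6 Y24.2
G1 X0.0 Y24.2
G1 X0.0 Y0.0
; layer 6
G0 Z20.2
G0 X0.0 Y0.0
G1 X12.6 Y0.0
G1 X12.6 Y24.2
G1 X0.0 Y24.2
G1 X0.0 Y0.0
; layer 7
G0 Z23.6
G0 X0.0 Y0.0
G1 X12.6 Y0.0
G1 X12.6 Y24.2
G1 X0.0 Y24.2
G1 X0.0 Y0.0
; layer 8
G0 Z27.0
G0 X0.0 Y0.0
G1 X12.6 Y0.0
G1 X12.6 Y24.2
G1 X0.0 Y24.2
G1 X0.0 Y0.0
M2 ; end

The solid is a rectangular box, roughly 12.6 × 24.2 mm footprint and 27 mm tall. Slicing at Δz = 3.4 mm — 8 equal slices spanning the solid's height, so layer i sits at z = i·h/8 — gives 8 non-empty perimeters. Each is a 4-segment closed polygon; G0 lifts to the layer z and rapids to the start vertex, then G1 traces the edges.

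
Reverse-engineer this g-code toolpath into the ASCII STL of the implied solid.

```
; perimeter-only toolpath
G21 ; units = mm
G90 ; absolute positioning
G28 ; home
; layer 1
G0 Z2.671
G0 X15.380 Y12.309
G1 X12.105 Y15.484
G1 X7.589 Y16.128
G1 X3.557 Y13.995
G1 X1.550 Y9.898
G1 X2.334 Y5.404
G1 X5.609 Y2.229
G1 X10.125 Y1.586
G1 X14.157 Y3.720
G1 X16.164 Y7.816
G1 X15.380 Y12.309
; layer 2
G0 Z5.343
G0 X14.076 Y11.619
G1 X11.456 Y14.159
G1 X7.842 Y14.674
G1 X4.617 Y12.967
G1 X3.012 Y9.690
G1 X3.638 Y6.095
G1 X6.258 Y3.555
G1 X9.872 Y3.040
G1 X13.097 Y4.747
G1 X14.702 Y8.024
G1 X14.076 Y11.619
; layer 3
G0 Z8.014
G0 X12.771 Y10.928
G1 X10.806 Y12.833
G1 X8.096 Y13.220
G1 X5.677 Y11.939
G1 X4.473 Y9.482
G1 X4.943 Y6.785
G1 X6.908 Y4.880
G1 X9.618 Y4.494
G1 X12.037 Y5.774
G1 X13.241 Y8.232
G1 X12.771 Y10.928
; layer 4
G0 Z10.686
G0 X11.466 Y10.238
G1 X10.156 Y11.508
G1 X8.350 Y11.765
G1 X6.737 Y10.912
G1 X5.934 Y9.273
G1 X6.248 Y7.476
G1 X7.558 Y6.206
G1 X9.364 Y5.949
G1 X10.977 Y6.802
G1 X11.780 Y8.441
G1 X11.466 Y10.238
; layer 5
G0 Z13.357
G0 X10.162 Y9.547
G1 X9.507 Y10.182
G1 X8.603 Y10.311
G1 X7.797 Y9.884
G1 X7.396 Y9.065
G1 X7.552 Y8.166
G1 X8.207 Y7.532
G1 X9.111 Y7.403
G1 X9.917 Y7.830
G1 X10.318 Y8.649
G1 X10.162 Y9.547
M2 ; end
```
solid part
  facet normal 0.0000 0.0000 -1.0000
    outer loop
      vertex 7.335 17.582 0.000
      vertex 12.755 16.810 0.000
      vertex 16.685 13.000 0.000
    endloop
  endfacet
  facet normal 0.0000 0.0000 -1.0000
    outer loop
      vertex 2.497 15.022 0.000
      vertex 7.335 17.582 0.000
      vertex 16.685 13.000 0.000
    endloop
  endfacet
  facet normal 0.0000 0.0000 -1.0000
    outer loop
      vertex 0.089 10.106 0.000
      vertex 2.497 15.022 0.000
      vertex 16.685 13.000 0.000
    endloop
  endfacet
  facet normal 0.0000 0.0000 -1.0000
    outer loop
      vertex 1.029 4.714 0.000
      vertex 0.089 10.106 0.000
      vertex 16.685 13.000 0.000
    endloop
  endfacet
  facet normal 0.0000 0.0000 -1.0000
    outer loop
      vertex 4.959 0.904 0.000
      vertex 1.029 4.714 0.000
      vertex 16.685 13.000 0.000
    endloop
  endfacet
  facet normal 0.0000 0.0000 -1.0000
    outer loop
      vertex 10.379 0.132 0.000
      vertex 4.959 0.904 0.000
      vertex 16.685 13.000 0.000
    endloop
  endfacet
  facet normal 0.0000 0.0000 -1.0000
    outer loop
      vertex 15.217 2.692 0.000
      vertex 10.379 0.132 0.000
      vertex 16.685 13.000 0.000
    endloop
  endfacet
  facet normal 0.0000 0.0000 -1.0000
    outer loop
      vertex 17.625 7.608 0.000
      vertex 15.217 2.692 0.000
      vertex 16.685 13.000 0.000
    endloop
  endfacet
  facet normal 0.6162 0.6356 0.4652
    outer loop
      vertex 16.685 13.000 0.000
      vertex 12.755 16.810 0.000
      vertex 8.857 8.857 16.029
    endloop
  endfacet
  facet normal 0.1248 0.8764 0.4652
    outer loop
      vertex 12.755 16.810 0.000
      vertex 7.335 17.582 0.000
      vertex 8.857 8.857 16.029
    endloop
  endfacet
  facet normal -0.4140 0.7824 0.4652
    outer loop
      vertex 7.335 17.582 0.000
      vertex 2.497 15.022 0.000
      vertex 8.857 8.857 16.029
    endloop
  endfacet
  facet normal -0.7950 0.3894 0.4652
    outer loop
      vertex 2.497 15.022 0.000
      vertex 0.089 10.106 0.000
      vertex 8.857 8.857 16.029
    endloop
  endfacet
  facet normal -0.8721 -0.1520 0.4652
    outer loop
      vertex 0.089 10.106 0.000
      vertex 1.029 4.714 0.000
      vertex 8.857 8.857 16.029
    endloop
  endfacet
  facet normal -0.6162 -0.6356 0.4652
    outer loop
      vertex 1.029 4.714 0.000
      vertex 4.959 0.904 0.000
      vertex 8.857 8.857 16.029
    endloop
  endfacet
  facet normal -0.1248 -0.8764 0.4652
    outer loop
      vertex 4.959 0.904 0.000
      vertex 10.379 0.132 0.000
      vertex 8.857 8.857 16.029
    endloop
  endfacet
  facet normal 0.4140 -0.7824 0.4652
    outer loop
      vertex 10.379 0.132 0.000
      vertex 15.217 2.692 0.000
      vertex 8.857 8.857 16.029
    endloop
  endfacet
  facet normal 0.7950 -0.3894 0.4652
    outer loop
      vertex 15.217 2.692 0.000
      vertex 17.625 7.608 0.000
      vertex 8.857 8.857 16.029
    endloop
  endfacet
  facet normal 0.8721 0.1520 0.4652
    outer loop
      vertex 17.625 7.608 0.000
      vertex 16.685 13.000 0.000
      vertex 8.857 8.857 16.029
    endloop
  endfacet
endsolid part

The G0 Z moves step by Δz≈2.671 mm. The G1 loops shrink linearly with z, so the solid tapers from its base footprint up to z≈16. Closing with a flat bottom cap and the tapered top and triangulating gives 18 facets — a regular 10-sided pyramid, base circumscribed radius ≈ 8.86 mm, apex at z ≈ 16 mm.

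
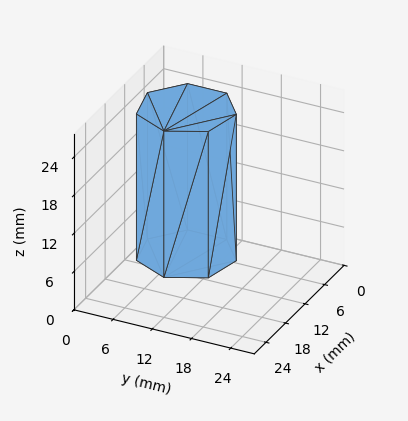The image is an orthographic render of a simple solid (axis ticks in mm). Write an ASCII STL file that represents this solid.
Reading the render: the shape is a regular 7-sided prism (a cylinder approximated with 7 flat sides), circumscribed radius ≈ 7 mm, height ≈ 23 mm (dimensions read to the nearest mm from the axis ticks). For the STL, each face is triangulated and given an outward normal.

solid part
  facet normal 0.0000 0.0000 -1.0000
    outer loop
      vertex 5.4 13.8 0.0
      vertex 11.4 12.5 0.0
      vertex 14.0 7.0 0.0
    endloop
  endfacet
  facet normal 0.0000 0.0000 -1.0000
    outer loop
      vertex 0.7 10.0 0.0
      vertex 5.4 13.8 0.0
      vertex 14.0 7.0 0.0
    endloop
  endfacet
  facet normal 0.0000 0.0000 -1.0000
    outer loop
      vertex 0.7 4.0 0.0
      vertex 0.7 10.0 0.0
      vertex 14.0 7.0 0.0
    endloop
  endfacet
  facet normal 0.0000 0.0000 -1.0000
    outer loop
      vertex 5.4 0.2 0.0
      vertex 0.7 4.0 0.0
      vertex 14.0 7.0 0.0
    endloop
  endfacet
  facet normal 0.0000 0.0000 -1.0000
    outer loop
      vertex 11.4 1.5 0.0
      vertex 5.4 0.2 0.0
      vertex 14.0 7.0 0.0
    endloop
  endfacet
  facet normal 0.0000 0.0000 1.0000
    outer loop
      vertex 14.0 7.0 23.0
      vertex 11.4 12.5 23.0
      vertex 5.4 13.8 23.0
    endloop
  endfacet
  facet normal 0.0000 0.0000 1.0000
    outer loop
      vertex 14.0 7.0 23.0
      vertex 5.4 13.8 23.0
      vertex 0.7 10.0 23.0
    endloop
  endfacet
  facet normal 0.0000 0.0000 1.0000
    outer loop
      vertex 14.0 7.0 23.0
      vertex 0.7 10.0 23.0
      vertex 0.7 4.0 23.0
    endloop
  endfacet
  facet normal 0.0000 0.0000 1.0000
    outer loop
      vertex 14.0 7.0 23.0
      vertex 0.7 4.0 23.0
      vertex 5.4 0.2 23.0
    endloop
  endfacet
  facet normal 0.0000 0.0000 1.0000
    outer loop
      vertex 14.0 7.0 23.0
      vertex 5.4 0.2 23.0
      vertex 11.4 1.5 23.0
    endloop
  endfacet
  facet normal 0.9041 0.4274 0.0000
    outer loop
      vertex 14.0 7.0 0.0
      vertex 11.4 12.5 0.0
      vertex 11.4 12.5 23.0
    endloop
  endfacet
  facet normal 0.9041 0.4274 0.0000
    outer loop
      vertex 14.0 7.0 0.0
      vertex 11.4 12.5 23.0
      vertex 14.0 7.0 23.0
    endloop
  endfacet
  facet normal 0.2118 0.9773 0.0000
    outer loop
      vertex 11.4 12.5 0.0
      vertex 5.4 13.8 0.0
      vertex 5.4 13.8 23.0
    endloop
  endfacet
  facet normal 0.2118 0.9773 0.0000
    outer loop
      vertex 11.4 12.5 0.0
      vertex 5.4 13.8 23.0
      vertex 11.4 12.5 23.0
    endloop
  endfacet
  facet normal -0.6287 0.7776 0.0000
    outer loop
      vertex 5.4 13.8 0.0
      vertex 0.7 10.0 0.0
      vertex 0.7 10.0 23.0
    endloop
  endfacet
  facet normal -0.6287 0.7776 0.0000
    outer loop
      vertex 5.4 13.8 0.0
      vertex 0.7 10.0 23.0
      vertex 5.4 13.8 23.0
    endloop
  endfacet
  facet normal -1.0000 0.0000 0.0000
    outer loop
      vertex 0.7 10.0 0.0
      vertex 0.7 4.0 0.0
      vertex 0.7 4.0 23.0
    endloop
  endfacet
  facet normal -1.0000 0.0000 0.0000
    outer loop
      vertex 0.7 10.0 0.0
      vertex 0.7 4.0 23.0
      vertex 0.7 10.0 23.0
    endloop
  endfacet
  facet normal -0.6287 -0.7776 0.0000
    outer loop
      vertex 0.7 4.0 0.0
      vertex 5.4 0.2 0.0
      vertex 5.4 0.2 23.0
    endloop
  endfacet
  facet normal -0.6287 -0.7776 0.0000
    outer loop
      vertex 0.7 4.0 0.0
      vertex 5.4 0.2 23.0
      vertex 0.7 4.0 23.0
    endloop
  endfacet
  facet normal 0.2118 -0.9773 0.0000
    outer loop
      vertex 5.4 0.2 0.0
      vertex 11.4 1.5 0.0
      vertex 11.4 1.5 23.0
    endloop
  endfacet
  facet normal 0.2118 -0.9773 0.0000
    outer loop
      vertex 5.4 0.2 0.0
      vertex 11.4 1.5 23.0
      vertex 5.4 0.2 23.0
    endloop
  endfacet
  facet normal 0.9041 -0.4274 0.0000
    outer loop
      vertex 11.4 1.5 0.0
      vertex 14.0 7.0 0.0
      vertex 14.0 7.0 23.0
    endloop
  endfacet
  facet normal 0.9041 -0.4274 0.0000
    outer loop
      vertex 11.4 1.5 0.0
      vertex 14.0 7.0 23.0
      vertex 11.4 1.5 23.0
    endloop
  endfacet
endsolid part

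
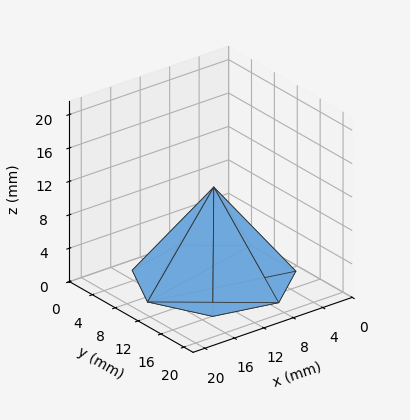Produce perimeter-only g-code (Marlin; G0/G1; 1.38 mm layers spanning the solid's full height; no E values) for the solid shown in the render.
Reading the render: the shape is a regular 7-sided pyramid, base circumscribed radius ≈ 9 mm, apex at z ≈ 11 mm (dimensions read to the nearest mm from the axis ticks). For the g-code, the solid's height is divided into equal slices at the stated Δz and each level perimeter traced with G1 moves after a G0 lift.

; perimeter-only toolpath
G21 ; units = mm
G90 ; absolute positioning
G28 ; home
; layer 1
G0 Z1.38
G0 X16.88 Y9.00
G1 X13.91 Y15.16
G1 X7.25 Y16.67
G1 X1.90 Y12.41
G1 X1.90 Y5.59
G1 X7.25 Y1.33
G1 X13.91 Y2.84
G1 X16.88 Y9.00
; layer 2
G0 Z2.75
G0 X15.75 Y9.00
G1 X13.21 Y14.28
G1 X7.50 Y15.58
G1 X2.92 Y11.93
G1 X2.92 Y6.07
G1 X7.50 Y2.42
G1 X13.21 Y3.72
G1 X15.75 Y9.00
; layer 3
G0 Z4.12
G0 X14.62 Y9.00
G1 X12.51 Y13.40
G1 X7.75 Y14.48
G1 X3.93 Y11.44
G1 X3.93 Y6.56
G1 X7.75 Y3.52
G1 X12.51 Y4.60
G1 X14.62 Y9.00
; layer 4
G0 Z5.50
G0 X13.50 Y9.00
G1 X11.80 Y12.52
G1 X8.00 Y13.38
G1 X4.95 Y10.95
G1 X4.95 Y7.05
G1 X8.00 Y4.62
G1 X11.80 Y5.48
G1 X13.50 Y9.00
; layer 5
G0 Z6.88
G0 X12.38 Y9.00
G1 X11.10 Y11.64
G1 X8.25 Y12.29
G1 X5.96 Y10.46
G1 X5.96 Y7.54
G1 X8.25 Y5.71
G1 X11.10 Y6.36
G1 X12.38 Y9.00
; layer 6
G0 Z8.25
G0 X11.25 Y9.00
G1 X10.40 Y10.76
G1 X8.50 Y11.19
G1 X6.97 Y9.97
G1 X6.97 Y8.03
G1 X8.50 Y6.81
G1 X10.40 Y7.24
G1 X11.25 Y9.00
; layer 7
G0 Z9.62
G0 X10.12 Y9.00
G1 X9.70 Y9.88
G1 X8.75 Y10.10
G1 X7.99 Y9.49
G1 X7.99 Y8.51
G1 X8.75 Y7.90
G1 X9.70 Y8.12
G1 X10.12 Y9.00
M2 ; end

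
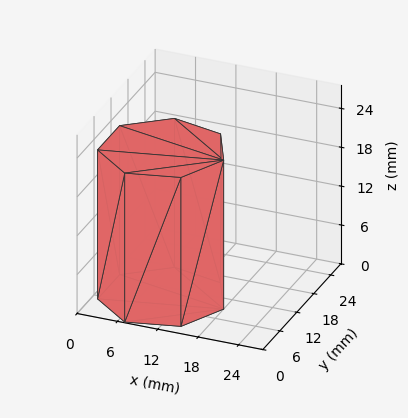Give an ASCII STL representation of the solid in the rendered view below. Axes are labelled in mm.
Reading the render: the shape is a regular 7-sided prism (a cylinder approximated with 7 flat sides), circumscribed radius ≈ 9 mm, height ≈ 23 mm (dimensions read to the nearest mm from the axis ticks). For the STL, each face is triangulated and given an outward normal.

solid part
  facet normal 0.0000 0.0000 -1.0000
    outer loop
      vertex 7.0 17.8 0.0
      vertex 14.6 16.0 0.0
      vertex 18.0 9.0 0.0
    endloop
  endfacet
  facet normal 0.0000 0.0000 -1.0000
    outer loop
      vertex 0.9 12.9 0.0
      vertex 7.0 17.8 0.0
      vertex 18.0 9.0 0.0
    endloop
  endfacet
  facet normal 0.0000 0.0000 -1.0000
    outer loop
      vertex 0.9 5.1 0.0
      vertex 0.9 12.9 0.0
      vertex 18.0 9.0 0.0
    endloop
  endfacet
  facet normal 0.0000 0.0000 -1.0000
    outer loop
      vertex 7.0 0.2 0.0
      vertex 0.9 5.1 0.0
      vertex 18.0 9.0 0.0
    endloop
  endfacet
  facet normal 0.0000 0.0000 -1.0000
    outer loop
      vertex 14.6 2.0 0.0
      vertex 7.0 0.2 0.0
      vertex 18.0 9.0 0.0
    endloop
  endfacet
  facet normal 0.0000 0.0000 1.0000
    outer loop
      vertex 18.0 9.0 23.0
      vertex 14.6 16.0 23.0
      vertex 7.0 17.8 23.0
    endloop
  endfacet
  facet normal 0.0000 0.0000 1.0000
    outer loop
      vertex 18.0 9.0 23.0
      vertex 7.0 17.8 23.0
      vertex 0.9 12.9 23.0
    endloop
  endfacet
  facet normal 0.0000 0.0000 1.0000
    outer loop
      vertex 18.0 9.0 23.0
      vertex 0.9 12.9 23.0
      vertex 0.9 5.1 23.0
    endloop
  endfacet
  facet normal 0.0000 0.0000 1.0000
    outer loop
      vertex 18.0 9.0 23.0
      vertex 0.9 5.1 23.0
      vertex 7.0 0.2 23.0
    endloop
  endfacet
  facet normal 0.0000 0.0000 1.0000
    outer loop
      vertex 18.0 9.0 23.0
      vertex 7.0 0.2 23.0
      vertex 14.6 2.0 23.0
    endloop
  endfacet
  facet normal 0.8995 0.4369 0.0000
    outer loop
      vertex 18.0 9.0 0.0
      vertex 14.6 16.0 0.0
      vertex 14.6 16.0 23.0
    endloop
  endfacet
  facet normal 0.8995 0.4369 0.0000
    outer loop
      vertex 18.0 9.0 0.0
      vertex 14.6 16.0 23.0
      vertex 18.0 9.0 23.0
    endloop
  endfacet
  facet normal 0.2305 0.9731 0.0000
    outer loop
      vertex 14.6 16.0 0.0
      vertex 7.0 17.8 0.0
      vertex 7.0 17.8 23.0
    endloop
  endfacet
  facet normal 0.2305 0.9731 0.0000
    outer loop
      vertex 14.6 16.0 0.0
      vertex 7.0 17.8 23.0
      vertex 14.6 16.0 23.0
    endloop
  endfacet
  facet normal -0.6263 0.7796 0.0000
    outer loop
      vertex 7.0 17.8 0.0
      vertex 0.9 12.9 0.0
      vertex 0.9 12.9 23.0
    endloop
  endfacet
  facet normal -0.6263 0.7796 0.0000
    outer loop
      vertex 7.0 17.8 0.0
      vertex 0.9 12.9 23.0
      vertex 7.0 17.8 23.0
    endloop
  endfacet
  facet normal -1.0000 0.0000 0.0000
    outer loop
      vertex 0.9 12.9 0.0
      vertex 0.9 5.1 0.0
      vertex 0.9 5.1 23.0
    endloop
  endfacet
  facet normal -1.0000 0.0000 0.0000
    outer loop
      vertex 0.9 12.9 0.0
      vertex 0.9 5.1 23.0
      vertex 0.9 12.9 23.0
    endloop
  endfacet
  facet normal -0.6263 -0.7796 0.0000
    outer loop
      vertex 0.9 5.1 0.0
      vertex 7.0 0.2 0.0
      vertex 7.0 0.2 23.0
    endloop
  endfacet
  facet normal -0.6263 -0.7796 0.0000
    outer loop
      vertex 0.9 5.1 0.0
      vertex 7.0 0.2 23.0
      vertex 0.9 5.1 23.0
    endloop
  endfacet
  facet normal 0.2305 -0.9731 0.0000
    outer loop
      vertex 7.0 0.2 0.0
      vertex 14.6 2.0 0.0
      vertex 14.6 2.0 23.0
    endloop
  endfacet
  facet normal 0.2305 -0.9731 0.0000
    outer loop
      vertex 7.0 0.2 0.0
      vertex 14.6 2.0 23.0
      vertex 7.0 0.2 23.0
    endloop
  endfacet
  facet normal 0.8995 -0.4369 0.0000
    outer loop
      vertex 14.6 2.0 0.0
      vertex 18.0 9.0 0.0
      vertex 18.0 9.0 23.0
    endloop
  endfacet
  facet normal 0.8995 -0.4369 0.0000
    outer loop
      vertex 14.6 2.0 0.0
      vertex 18.0 9.0 23.0
      vertex 14.6 2.0 23.0
    endloop
  endfacet
endsolid part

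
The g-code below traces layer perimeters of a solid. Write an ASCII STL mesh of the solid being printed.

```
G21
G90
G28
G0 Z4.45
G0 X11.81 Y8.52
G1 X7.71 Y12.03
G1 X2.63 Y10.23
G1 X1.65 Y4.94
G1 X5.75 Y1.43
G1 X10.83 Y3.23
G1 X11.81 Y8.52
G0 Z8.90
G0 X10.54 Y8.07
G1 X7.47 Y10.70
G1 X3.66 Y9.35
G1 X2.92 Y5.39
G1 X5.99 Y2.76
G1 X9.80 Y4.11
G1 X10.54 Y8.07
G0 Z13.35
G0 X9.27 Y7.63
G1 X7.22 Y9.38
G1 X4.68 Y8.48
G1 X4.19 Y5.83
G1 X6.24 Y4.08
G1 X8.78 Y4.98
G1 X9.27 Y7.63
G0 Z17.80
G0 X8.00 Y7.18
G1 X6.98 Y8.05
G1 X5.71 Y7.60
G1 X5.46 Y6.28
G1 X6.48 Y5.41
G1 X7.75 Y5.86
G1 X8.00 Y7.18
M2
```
solid part
  facet normal 0.0000 0.0000 -1.0000
    outer loop
      vertex 1.61 11.10 0.00
      vertex 7.96 13.35 0.00
      vertex 13.08 8.97 0.00
    endloop
  endfacet
  facet normal 0.0000 0.0000 -1.0000
    outer loop
      vertex 0.38 4.49 0.00
      vertex 1.61 11.10 0.00
      vertex 13.08 8.97 0.00
    endloop
  endfacet
  facet normal 0.0000 0.0000 -1.0000
    outer loop
      vertex 5.50 0.11 0.00
      vertex 0.38 4.49 0.00
      vertex 13.08 8.97 0.00
    endloop
  endfacet
  facet normal 0.0000 0.0000 -1.0000
    outer loop
      vertex 11.85 2.36 0.00
      vertex 5.50 0.11 0.00
      vertex 13.08 8.97 0.00
    endloop
  endfacet
  facet normal 0.6288 0.7351 0.2535
    outer loop
      vertex 13.08 8.97 0.00
      vertex 7.96 13.35 0.00
      vertex 6.73 6.73 22.25
    endloop
  endfacet
  facet normal -0.3231 0.9118 0.2534
    outer loop
      vertex 7.96 13.35 0.00
      vertex 1.61 11.10 0.00
      vertex 6.73 6.73 22.25
    endloop
  endfacet
  facet normal -0.9510 0.1770 0.2536
    outer loop
      vertex 1.61 11.10 0.00
      vertex 0.38 4.49 0.00
      vertex 6.73 6.73 22.25
    endloop
  endfacet
  facet normal -0.6288 -0.7351 0.2535
    outer loop
      vertex 0.38 4.49 0.00
      vertex 5.50 0.11 0.00
      vertex 6.73 6.73 22.25
    endloop
  endfacet
  facet normal 0.3231 -0.9118 0.2534
    outer loop
      vertex 5.50 0.11 0.00
      vertex 11.85 2.36 0.00
      vertex 6.73 6.73 22.25
    endloop
  endfacet
  facet normal 0.9510 -0.1770 0.2536
    outer loop
      vertex 11.85 2.36 0.00
      vertex 13.08 8.97 0.00
      vertex 6.73 6.73 22.25
    endloop
  endfacet
endsolid part

The G0 Z moves step by Δz≈4.45 mm. The G1 loops shrink linearly with z, so the solid tapers from its base footprint up to z≈22.2. Closing with a flat bottom cap and the tapered top and triangulating gives 10 facets — a regular 6-sided pyramid, base circumscribed radius ≈ 6.73 mm, apex at z ≈ 22.2 mm.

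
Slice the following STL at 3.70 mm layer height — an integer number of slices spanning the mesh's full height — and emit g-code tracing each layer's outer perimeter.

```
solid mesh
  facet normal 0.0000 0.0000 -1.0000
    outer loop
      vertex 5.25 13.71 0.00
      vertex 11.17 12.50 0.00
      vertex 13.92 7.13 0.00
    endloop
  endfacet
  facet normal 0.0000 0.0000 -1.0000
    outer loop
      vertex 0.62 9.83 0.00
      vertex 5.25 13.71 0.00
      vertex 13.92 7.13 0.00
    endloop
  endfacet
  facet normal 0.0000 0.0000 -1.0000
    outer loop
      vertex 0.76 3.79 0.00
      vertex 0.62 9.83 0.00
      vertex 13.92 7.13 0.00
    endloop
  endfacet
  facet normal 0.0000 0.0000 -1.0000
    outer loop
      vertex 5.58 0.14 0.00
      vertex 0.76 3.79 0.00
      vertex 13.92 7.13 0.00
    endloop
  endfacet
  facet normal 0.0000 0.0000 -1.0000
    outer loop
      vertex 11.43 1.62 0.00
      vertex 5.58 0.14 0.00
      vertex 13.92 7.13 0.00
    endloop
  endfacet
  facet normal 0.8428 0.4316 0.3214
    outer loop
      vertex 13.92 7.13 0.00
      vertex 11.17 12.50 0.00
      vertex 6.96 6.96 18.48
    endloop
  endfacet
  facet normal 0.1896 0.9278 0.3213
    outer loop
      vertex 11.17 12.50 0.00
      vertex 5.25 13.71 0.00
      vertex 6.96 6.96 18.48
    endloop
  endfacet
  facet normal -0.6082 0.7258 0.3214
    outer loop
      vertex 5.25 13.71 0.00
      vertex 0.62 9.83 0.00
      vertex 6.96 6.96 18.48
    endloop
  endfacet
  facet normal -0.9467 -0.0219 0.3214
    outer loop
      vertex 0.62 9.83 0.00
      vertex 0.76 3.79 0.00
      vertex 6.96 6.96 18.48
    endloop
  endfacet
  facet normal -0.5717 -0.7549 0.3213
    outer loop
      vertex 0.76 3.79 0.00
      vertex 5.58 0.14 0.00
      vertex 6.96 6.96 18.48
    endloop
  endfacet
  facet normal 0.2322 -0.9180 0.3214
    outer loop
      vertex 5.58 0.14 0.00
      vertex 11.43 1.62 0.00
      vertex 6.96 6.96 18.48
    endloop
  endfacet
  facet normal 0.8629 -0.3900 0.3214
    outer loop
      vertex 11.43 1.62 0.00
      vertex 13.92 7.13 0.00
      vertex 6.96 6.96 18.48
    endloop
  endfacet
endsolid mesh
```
; perimeter-only toolpath
G21 ; units = mm
G90 ; absolute positioning
G28 ; home
; layer 1
G0 Z3.70
G0 X12.53 Y7.10
G1 X10.33 Y11.39
G1 X5.59 Y12.36
G1 X1.89 Y9.26
G1 X2.00 Y4.42
G1 X5.86 Y1.50
G1 X10.54 Y2.69
G1 X12.53 Y7.10
; layer 2
G0 Z7.39
G0 X11.14 Y7.06
G1 X9.49 Y10.28
G1 X5.93 Y11.01
G1 X3.16 Y8.68
G1 X3.24 Y5.06
G1 X6.13 Y2.87
G1 X9.64 Y3.76
G1 X11.14 Y7.06
; layer 3
G0 Z11.09
G0 X9.74 Y7.03
G1 X8.64 Y9.18
G1 X6.28 Y9.66
G1 X4.42 Y8.11
G1 X4.48 Y5.69
G1 X6.41 Y4.23
G1 X8.75 Y4.82
G1 X9.74 Y7.03
; layer 4
G0 Z14.78
G0 X8.35 Y6.99
G1 X7.80 Y8.07
G1 X6.62 Y8.31
G1 X5.69 Y7.53
G1 X5.72 Y6.33
G1 X6.68 Y5.60
G1 X7.85 Y5.89
G1 X8.35 Y6.99
M2 ; end

The solid is a regular 7-sided pyramid, base circumscribed radius ≈ 6.96 mm, apex at z ≈ 18.5 mm. Slicing at Δz = 3.70 mm — 5 equal slices spanning the solid's height, so layer i sits at z = i·h/5 — gives 4 non-empty perimeters. Each is a 7-segment closed polygon; G0 lifts to the layer z and rapids to the start vertex, then G1 traces the edges. The cross-section shrinks linearly with z (the slice at the apex is degenerate and omitted).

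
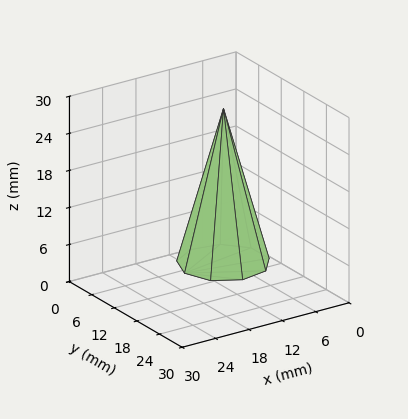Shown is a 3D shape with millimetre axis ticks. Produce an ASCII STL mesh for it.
Reading the render: the shape is a regular 9-sided pyramid, base circumscribed radius ≈ 7 mm, apex at z ≈ 25 mm (dimensions read to the nearest mm from the axis ticks). For the STL, each face is triangulated and given an outward normal.

solid part
  facet normal 0.0000 0.0000 -1.0000
    outer loop
      vertex 8.22 13.89 0.00
      vertex 12.36 11.50 0.00
      vertex 14.00 7.00 0.00
    endloop
  endfacet
  facet normal 0.0000 0.0000 -1.0000
    outer loop
      vertex 3.50 13.06 0.00
      vertex 8.22 13.89 0.00
      vertex 14.00 7.00 0.00
    endloop
  endfacet
  facet normal 0.0000 0.0000 -1.0000
    outer loop
      vertex 0.42 9.39 0.00
      vertex 3.50 13.06 0.00
      vertex 14.00 7.00 0.00
    endloop
  endfacet
  facet normal 0.0000 0.0000 -1.0000
    outer loop
      vertex 0.42 4.61 0.00
      vertex 0.42 9.39 0.00
      vertex 14.00 7.00 0.00
    endloop
  endfacet
  facet normal 0.0000 0.0000 -1.0000
    outer loop
      vertex 3.50 0.94 0.00
      vertex 0.42 4.61 0.00
      vertex 14.00 7.00 0.00
    endloop
  endfacet
  facet normal 0.0000 0.0000 -1.0000
    outer loop
      vertex 8.22 0.11 0.00
      vertex 3.50 0.94 0.00
      vertex 14.00 7.00 0.00
    endloop
  endfacet
  facet normal 0.0000 0.0000 -1.0000
    outer loop
      vertex 12.36 2.50 0.00
      vertex 8.22 0.11 0.00
      vertex 14.00 7.00 0.00
    endloop
  endfacet
  facet normal 0.9086 0.3311 0.2544
    outer loop
      vertex 14.00 7.00 0.00
      vertex 12.36 11.50 0.00
      vertex 7.00 7.00 25.00
    endloop
  endfacet
  facet normal 0.4835 0.8375 0.2544
    outer loop
      vertex 12.36 11.50 0.00
      vertex 8.22 13.89 0.00
      vertex 7.00 7.00 25.00
    endloop
  endfacet
  facet normal -0.1675 0.9525 0.2543
    outer loop
      vertex 8.22 13.89 0.00
      vertex 3.50 13.06 0.00
      vertex 7.00 7.00 25.00
    endloop
  endfacet
  facet normal -0.7408 0.6217 0.2544
    outer loop
      vertex 3.50 13.06 0.00
      vertex 0.42 9.39 0.00
      vertex 7.00 7.00 25.00
    endloop
  endfacet
  facet normal -0.9671 0.0000 0.2545
    outer loop
      vertex 0.42 9.39 0.00
      vertex 0.42 4.61 0.00
      vertex 7.00 7.00 25.00
    endloop
  endfacet
  facet normal -0.7408 -0.6217 0.2544
    outer loop
      vertex 0.42 4.61 0.00
      vertex 3.50 0.94 0.00
      vertex 7.00 7.00 25.00
    endloop
  endfacet
  facet normal -0.1675 -0.9525 0.2543
    outer loop
      vertex 3.50 0.94 0.00
      vertex 8.22 0.11 0.00
      vertex 7.00 7.00 25.00
    endloop
  endfacet
  facet normal 0.4835 -0.8375 0.2544
    outer loop
      vertex 8.22 0.11 0.00
      vertex 12.36 2.50 0.00
      vertex 7.00 7.00 25.00
    endloop
  endfacet
  facet normal 0.9086 -0.3311 0.2544
    outer loop
      vertex 12.36 2.50 0.00
      vertex 14.00 7.00 0.00
      vertex 7.00 7.00 25.00
    endloop
  endfacet
endsolid part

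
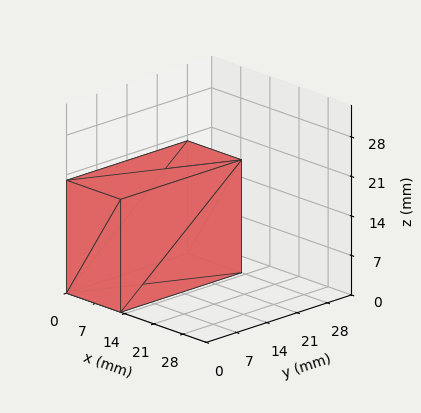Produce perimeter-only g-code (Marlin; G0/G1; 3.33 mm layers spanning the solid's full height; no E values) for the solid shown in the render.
Reading the render: the shape is a rectangular box, roughly 13 × 28 mm footprint and 20 mm tall (dimensions read to the nearest mm from the axis ticks). For the g-code, the solid's height is divided into equal slices at the stated Δz and each level perimeter traced with G1 moves after a G0 lift.

; perimeter-only toolpath
G21 ; units = mm
G90 ; absolute positioning
G28 ; home
; layer 1
G0 Z3.33
G0 X0.00 Y0.00
G1 X13.00 Y0.00
G1 X13.00 Y28.00
G1 X0.00 Y28.00
G1 X0.00 Y0.00
; layer 2
G0 Z6.67
G0 X0.00 Y0.00
G1 X13.00 Y0.00
G1 X13.00 Y28.00
G1 X0.00 Y28.00
G1 X0.00 Y0.00
; layer 3
G0 Z10.00
G0 X0.00 Y0.00
G1 X13.00 Y0.00
G1 X13.00 Y28.00
G1 X0.00 Y28.00
G1 X0.00 Y0.00
; layer 4
G0 Z13.33
G0 X0.00 Y0.00
G1 X13.00 Y0.00
G1 X13.00 Y28.00
G1 X0.00 Y28.00
G1 X0.00 Y0.00
; layer 5
G0 Z16.67
G0 X0.00 Y0.00
G1 X13.00 Y0.00
G1 X13.00 Y28.00
G1 X0.00 Y28.00
G1 X0.00 Y0.00
; layer 6
G0 Z20.00
G0 X0.00 Y0.00
G1 X13.00 Y0.00
G1 X13.00 Y28.00
G1 X0.00 Y28.00
G1 X0.00 Y0.00
M2 ; end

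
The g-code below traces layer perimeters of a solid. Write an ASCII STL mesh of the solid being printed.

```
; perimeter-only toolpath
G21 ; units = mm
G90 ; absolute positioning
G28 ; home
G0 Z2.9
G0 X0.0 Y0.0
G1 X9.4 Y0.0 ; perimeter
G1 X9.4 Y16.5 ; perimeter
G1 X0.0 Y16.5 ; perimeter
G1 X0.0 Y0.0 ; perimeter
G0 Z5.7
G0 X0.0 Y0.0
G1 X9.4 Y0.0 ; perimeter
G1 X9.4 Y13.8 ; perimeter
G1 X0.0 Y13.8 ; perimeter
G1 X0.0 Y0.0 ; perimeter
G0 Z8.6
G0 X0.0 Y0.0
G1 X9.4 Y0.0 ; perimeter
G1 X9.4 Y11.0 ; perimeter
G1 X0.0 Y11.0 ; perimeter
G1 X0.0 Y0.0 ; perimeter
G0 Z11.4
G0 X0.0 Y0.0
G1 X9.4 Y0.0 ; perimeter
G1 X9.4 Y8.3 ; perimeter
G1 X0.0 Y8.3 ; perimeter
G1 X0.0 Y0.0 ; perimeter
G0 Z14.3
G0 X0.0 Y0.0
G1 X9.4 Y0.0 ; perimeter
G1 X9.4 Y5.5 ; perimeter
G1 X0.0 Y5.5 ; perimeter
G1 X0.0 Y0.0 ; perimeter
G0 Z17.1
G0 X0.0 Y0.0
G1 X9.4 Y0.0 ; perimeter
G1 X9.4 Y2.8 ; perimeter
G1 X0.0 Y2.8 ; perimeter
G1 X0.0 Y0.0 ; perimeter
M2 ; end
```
solid part
  facet normal 0.0000 0.0000 -1.0000
    outer loop
      vertex 9.4 19.3 0.0
      vertex 9.4 0.0 0.0
      vertex 0.0 0.0 0.0
    endloop
  endfacet
  facet normal 0.0000 0.0000 -1.0000
    outer loop
      vertex 0.0 19.3 0.0
      vertex 9.4 19.3 0.0
      vertex 0.0 0.0 0.0
    endloop
  endfacet
  facet normal 0.0000 -1.0000 0.0000
    outer loop
      vertex 0.0 0.0 0.0
      vertex 9.4 0.0 0.0
      vertex 9.4 0.0 20.0
    endloop
  endfacet
  facet normal 0.0000 -1.0000 0.0000
    outer loop
      vertex 0.0 0.0 0.0
      vertex 9.4 0.0 20.0
      vertex 0.0 0.0 20.0
    endloop
  endfacet
  facet normal 0.0000 0.7196 0.6944
    outer loop
      vertex 0.0 0.0 20.0
      vertex 9.4 0.0 20.0
      vertex 9.4 19.3 0.0
    endloop
  endfacet
  facet normal 0.0000 0.7196 0.6944
    outer loop
      vertex 0.0 0.0 20.0
      vertex 9.4 19.3 0.0
      vertex 0.0 19.3 0.0
    endloop
  endfacet
  facet normal -1.0000 0.0000 0.0000
    outer loop
      vertex 0.0 0.0 20.0
      vertex 0.0 19.3 0.0
      vertex 0.0 0.0 0.0
    endloop
  endfacet
  facet normal 1.0000 0.0000 0.0000
    outer loop
      vertex 9.4 0.0 0.0
      vertex 9.4 19.3 0.0
      vertex 9.4 0.0 20.0
    endloop
  endfacet
endsolid part

The G0 Z moves step by Δz≈2.9 mm. The G1 loops shrink linearly with z, so the solid tapers from its base footprint up to z≈20. Closing with a flat bottom cap and the tapered top and triangulating gives 8 facets — a wedge (ramp): 9.4 × 19.3 mm base, rising to 20 mm along the y=0 edge and sloping linearly to z=0 at y=19.3.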